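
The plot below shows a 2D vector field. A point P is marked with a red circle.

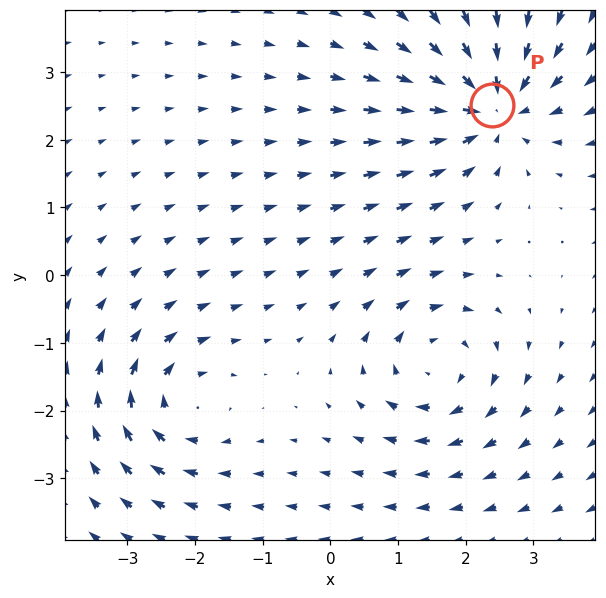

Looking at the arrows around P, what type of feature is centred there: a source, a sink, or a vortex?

sink

At P (2.4, 2.5) the arrows converge inward. Divergence about -5, curl ≈0 — negative divergence with near-zero curl is a sink.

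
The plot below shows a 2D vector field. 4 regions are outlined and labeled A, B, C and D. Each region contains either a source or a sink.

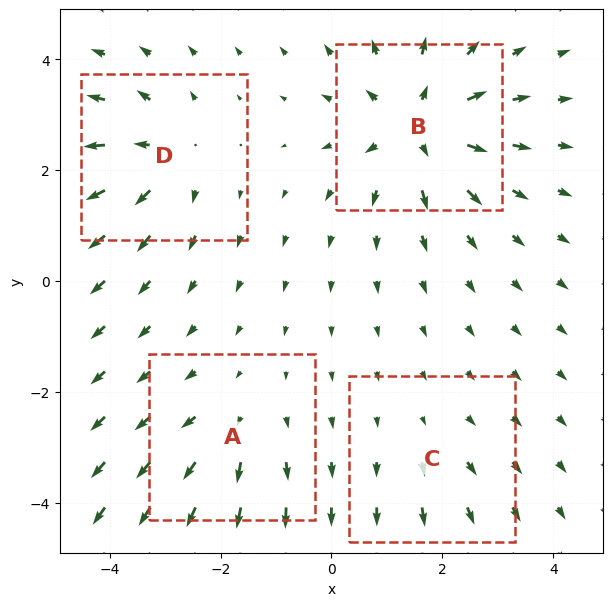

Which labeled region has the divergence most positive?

B

Divergence at each region's feature centre — A: about +3, B: about +7, C: about +2, D: about +5. Region B is most positive.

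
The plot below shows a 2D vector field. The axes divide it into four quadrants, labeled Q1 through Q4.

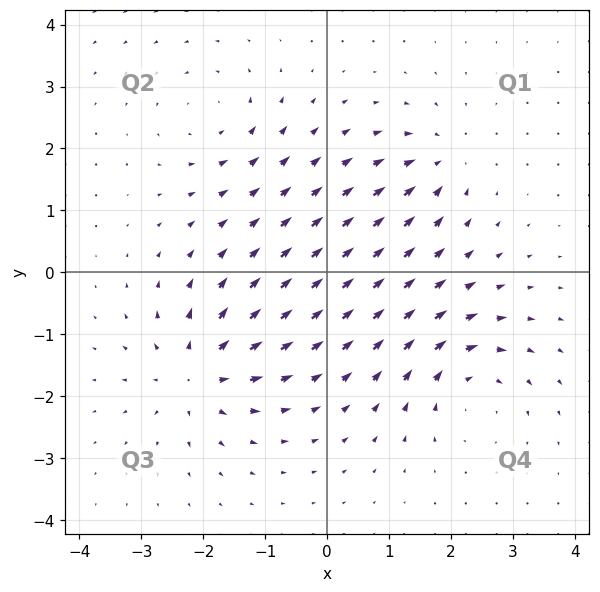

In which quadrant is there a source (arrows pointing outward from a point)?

Q3

The source sits at approximately (-2.1, -1.6), which lies in quadrant Q3. The divergence there is about +5, positive as expected for a source.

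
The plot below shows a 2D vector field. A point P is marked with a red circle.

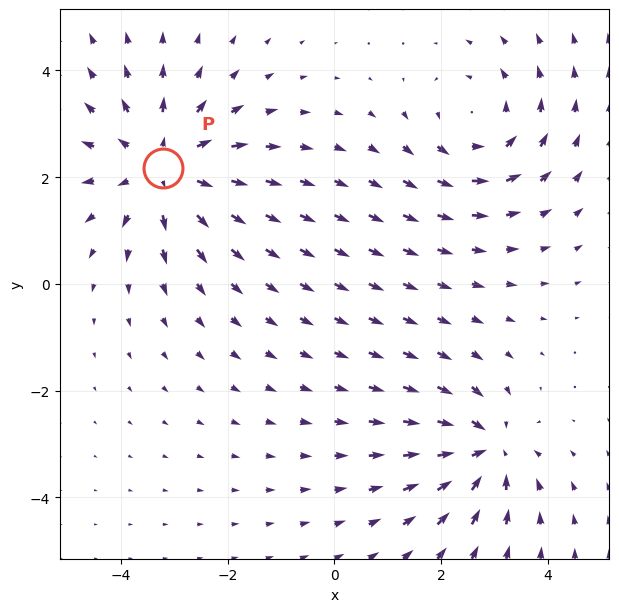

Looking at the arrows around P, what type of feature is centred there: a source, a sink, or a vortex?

At P (-3.2, 2.2) the arrows spread outward. Divergence about +3, curl ≈0 — positive divergence with near-zero curl is a source.

source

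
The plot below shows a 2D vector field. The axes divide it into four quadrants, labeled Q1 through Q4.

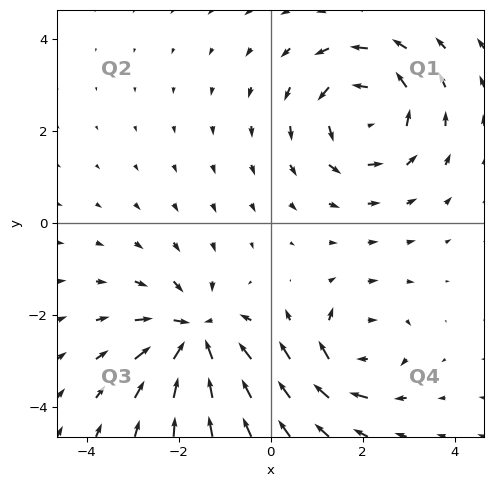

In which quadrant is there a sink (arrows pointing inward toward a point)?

The sink sits at approximately (-1.6, -2.4), which lies in quadrant Q3. The divergence there is about -5, negative as expected for a sink.

Q3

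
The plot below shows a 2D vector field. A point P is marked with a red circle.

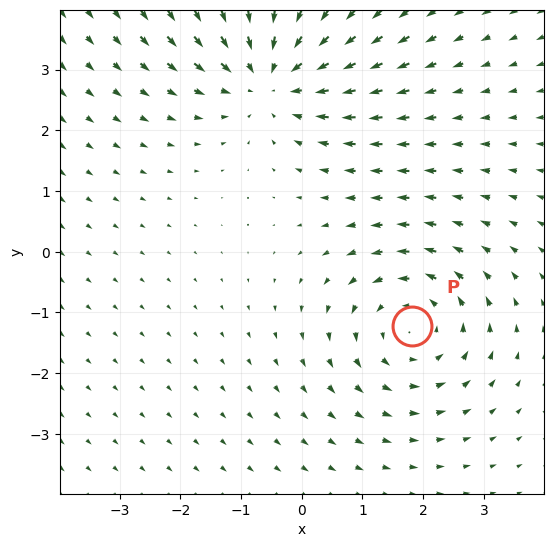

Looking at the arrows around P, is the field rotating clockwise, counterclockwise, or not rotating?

counterclockwise

Near P at (1.8, -1.2) the arrows circulate counterclockwise. The curl (z-component) there is about +3; positive curl means counterclockwise rotation.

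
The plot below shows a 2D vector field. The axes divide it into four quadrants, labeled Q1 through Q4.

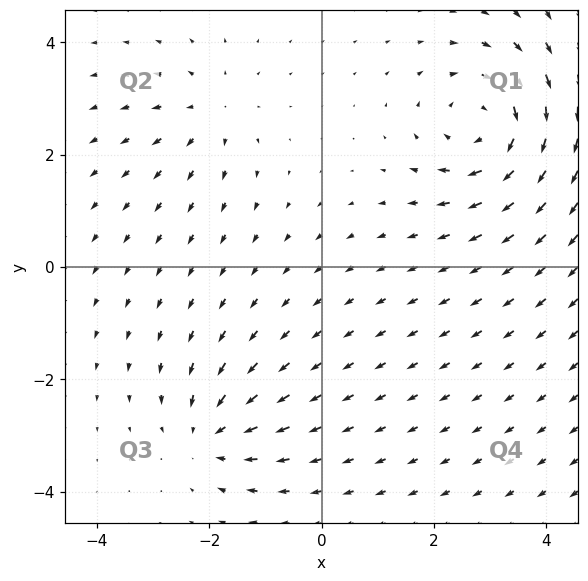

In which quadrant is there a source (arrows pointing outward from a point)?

The source sits at approximately (-2.0, 2.8), which lies in quadrant Q2. The divergence there is about +3, positive as expected for a source.

Q2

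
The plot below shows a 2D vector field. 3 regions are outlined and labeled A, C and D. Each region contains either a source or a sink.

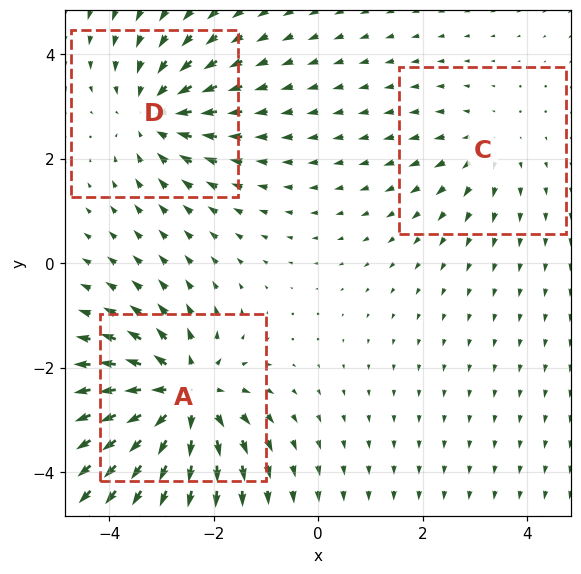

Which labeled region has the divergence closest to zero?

Divergence at each region's feature centre — A: about +5, C: about +2, D: about -3. Region C is closest to zero.

C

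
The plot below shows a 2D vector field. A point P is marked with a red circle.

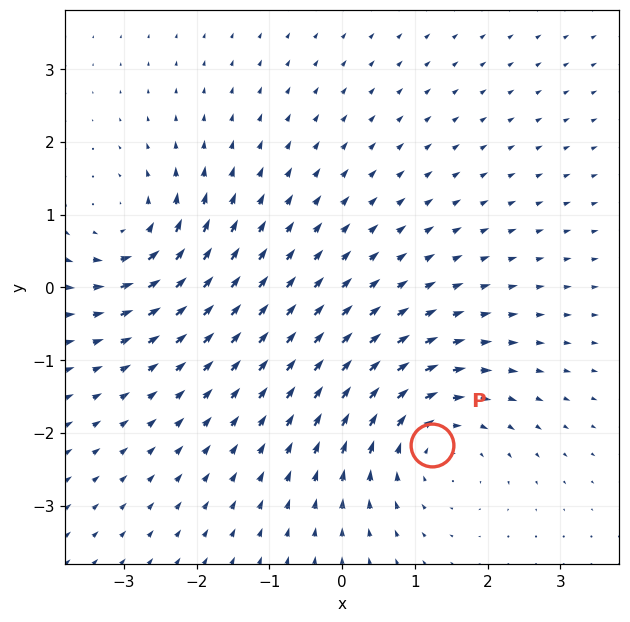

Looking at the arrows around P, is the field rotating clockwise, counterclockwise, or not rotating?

Near P at (1.2, -2.2) the arrows circulate clockwise. The curl (z-component) there is about -4; negative curl means clockwise rotation.

clockwise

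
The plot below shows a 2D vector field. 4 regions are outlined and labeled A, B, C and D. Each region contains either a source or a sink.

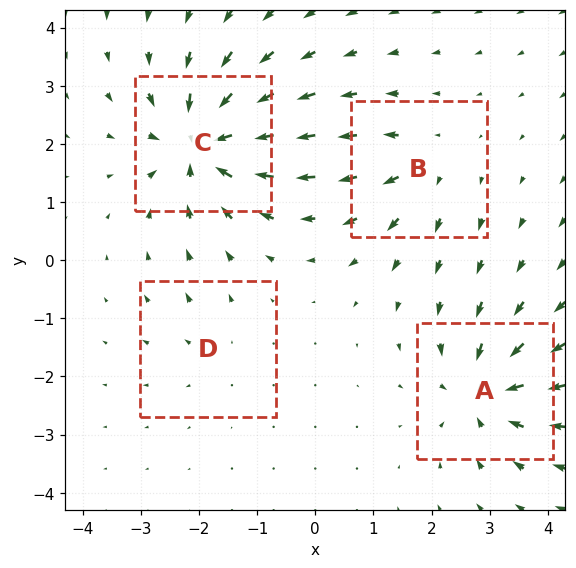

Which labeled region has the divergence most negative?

C

Divergence at each region's feature centre — A: about -6, B: about +4, C: about -8, D: about +2. Region C is most negative.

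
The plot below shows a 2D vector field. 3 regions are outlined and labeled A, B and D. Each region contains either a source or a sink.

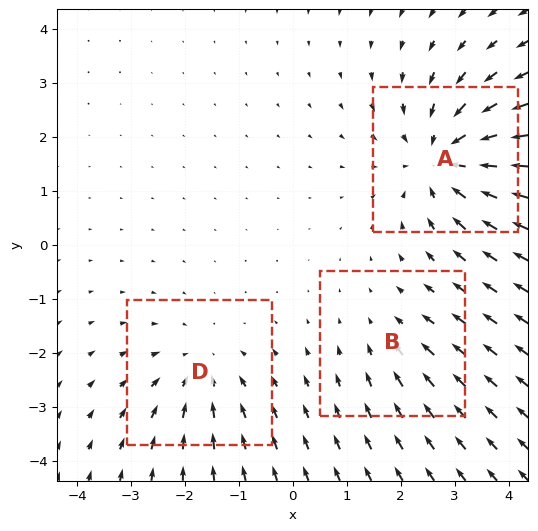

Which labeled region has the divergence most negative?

A

Divergence at each region's feature centre — A: about -5, B: about -2, D: about -3. Region A is most negative.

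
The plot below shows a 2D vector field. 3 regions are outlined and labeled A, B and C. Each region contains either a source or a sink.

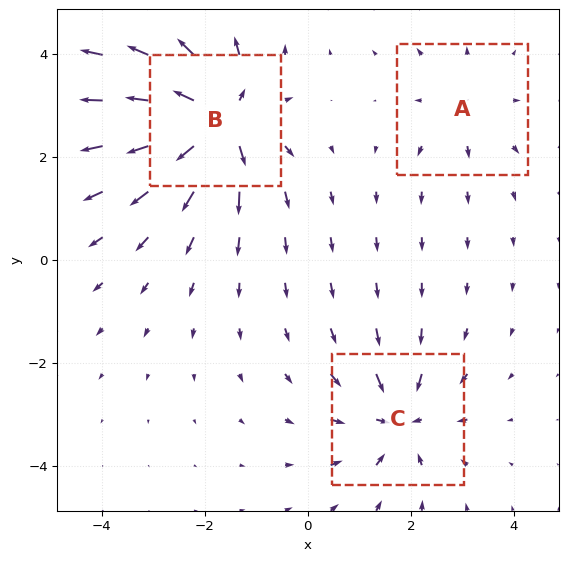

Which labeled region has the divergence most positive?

Divergence at each region's feature centre — A: about +2, B: about +6, C: about -4. Region B is most positive.

B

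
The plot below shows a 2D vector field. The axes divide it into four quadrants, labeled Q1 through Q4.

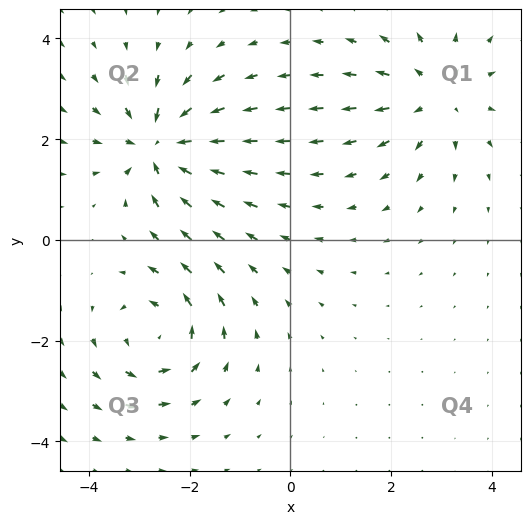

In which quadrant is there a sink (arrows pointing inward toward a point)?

The sink sits at approximately (-2.6, 1.9), which lies in quadrant Q2. The divergence there is about -6, negative as expected for a sink.

Q2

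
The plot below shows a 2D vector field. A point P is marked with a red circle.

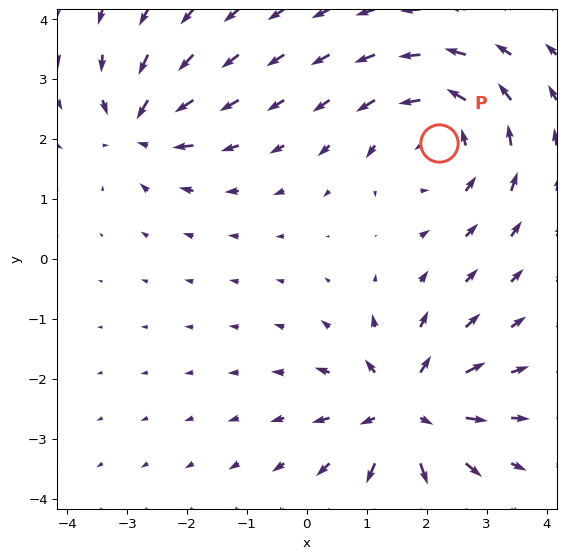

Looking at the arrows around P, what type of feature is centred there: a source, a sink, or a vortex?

vortex

At P (2.2, 1.9) the arrows circulate counterclockwise. Divergence ≈0, curl about +4 — near-zero divergence with nonzero curl is a vortex.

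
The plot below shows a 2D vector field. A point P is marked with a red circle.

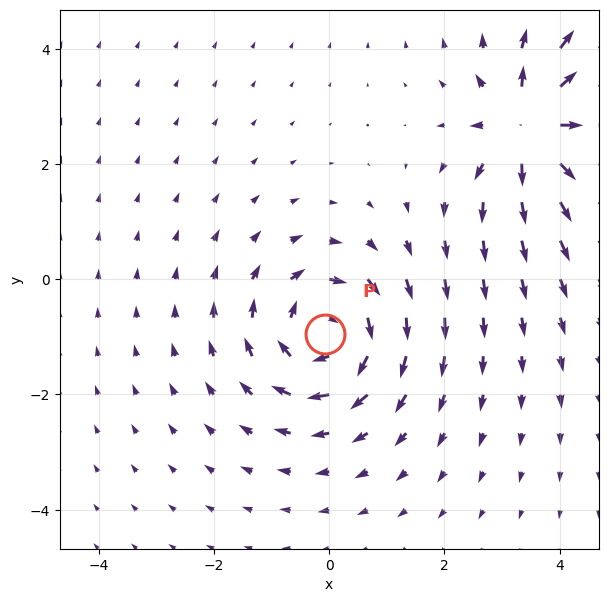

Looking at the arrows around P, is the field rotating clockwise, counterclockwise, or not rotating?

clockwise

Near P at (-0.1, -0.9) the arrows circulate clockwise. The curl (z-component) there is about -5; negative curl means clockwise rotation.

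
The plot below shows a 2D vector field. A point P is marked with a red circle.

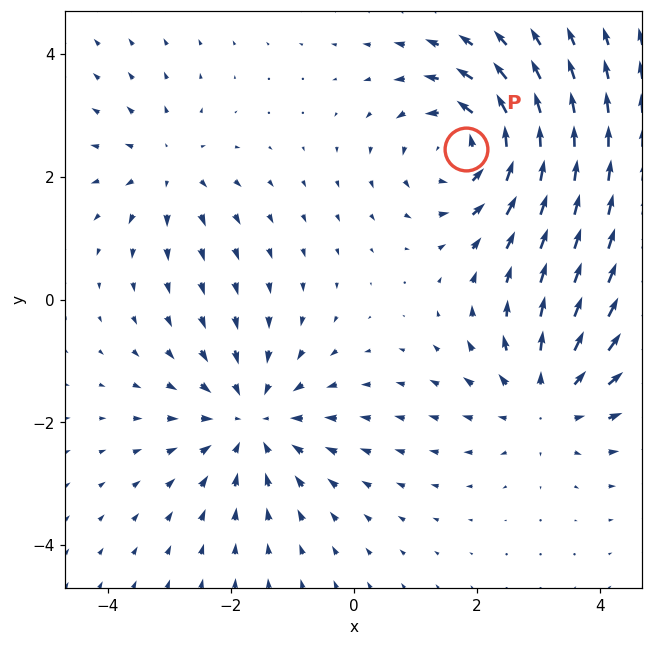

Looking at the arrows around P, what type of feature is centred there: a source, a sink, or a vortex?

vortex

At P (1.8, 2.4) the arrows circulate counterclockwise. Divergence ≈0, curl about +6 — near-zero divergence with nonzero curl is a vortex.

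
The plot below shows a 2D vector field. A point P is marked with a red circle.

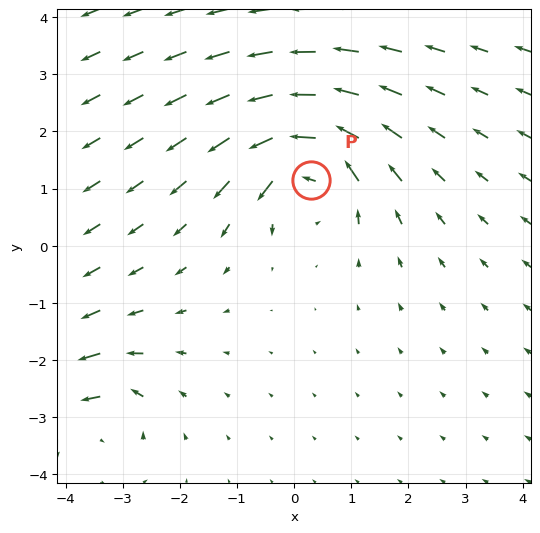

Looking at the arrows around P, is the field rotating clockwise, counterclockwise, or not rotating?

Near P at (0.3, 1.1) the arrows circulate counterclockwise. The curl (z-component) there is about +5; positive curl means counterclockwise rotation.

counterclockwise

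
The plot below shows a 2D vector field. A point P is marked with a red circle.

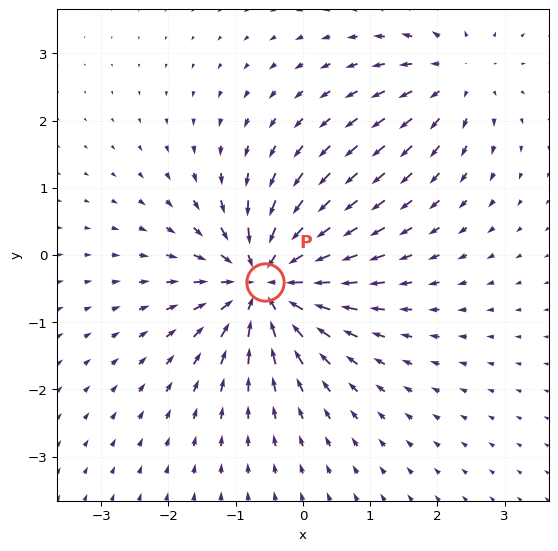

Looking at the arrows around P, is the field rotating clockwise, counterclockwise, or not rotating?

not rotating

Near P at (-0.6, -0.4) the arrows show no circulation. The curl there is ≈0.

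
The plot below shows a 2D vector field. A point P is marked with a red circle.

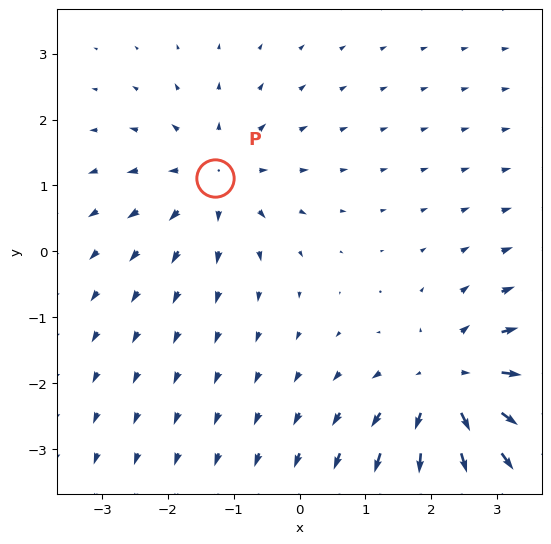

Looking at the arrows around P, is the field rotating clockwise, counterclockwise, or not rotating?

not rotating

Near P at (-1.3, 1.1) the arrows show no circulation. The curl there is ≈0.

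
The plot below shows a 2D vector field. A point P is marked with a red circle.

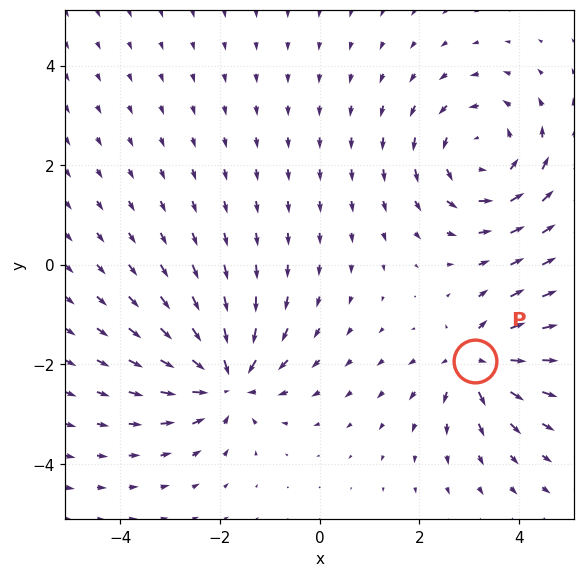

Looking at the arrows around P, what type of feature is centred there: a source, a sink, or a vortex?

source

At P (3.1, -1.9) the arrows spread outward. Divergence about +5, curl ≈0 — positive divergence with near-zero curl is a source.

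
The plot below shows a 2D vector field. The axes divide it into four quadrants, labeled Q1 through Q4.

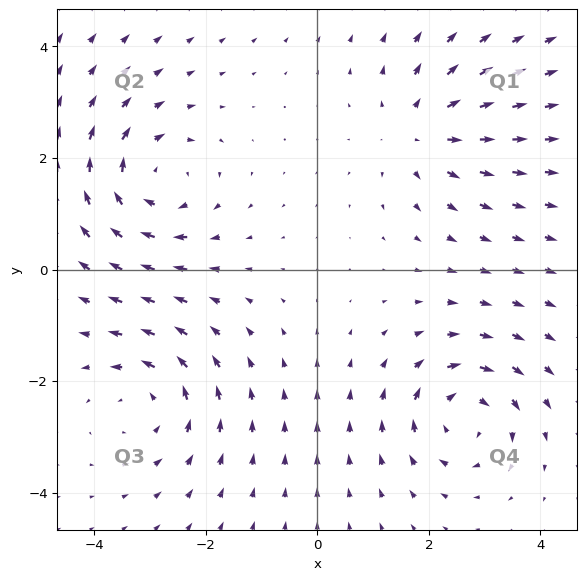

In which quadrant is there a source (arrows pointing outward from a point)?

The source sits at approximately (1.8, 2.5), which lies in quadrant Q1. The divergence there is about +4, positive as expected for a source.

Q1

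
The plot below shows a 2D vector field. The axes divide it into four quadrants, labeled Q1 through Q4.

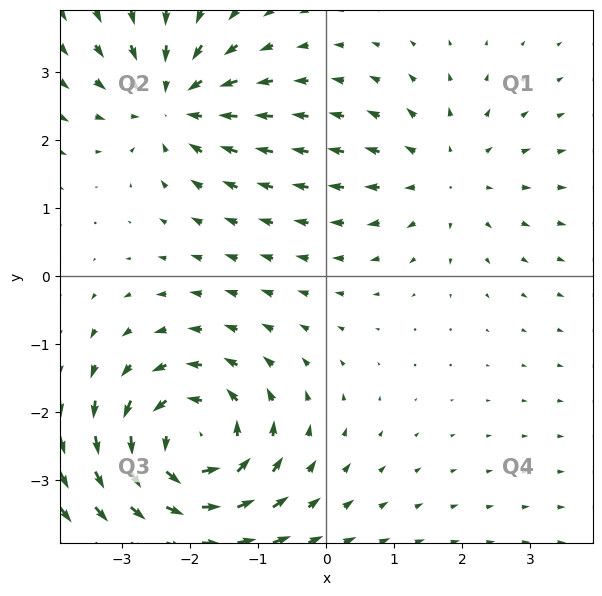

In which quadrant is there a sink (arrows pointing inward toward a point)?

The sink sits at approximately (-2.3, 2.6), which lies in quadrant Q2. The divergence there is about -4, negative as expected for a sink.

Q2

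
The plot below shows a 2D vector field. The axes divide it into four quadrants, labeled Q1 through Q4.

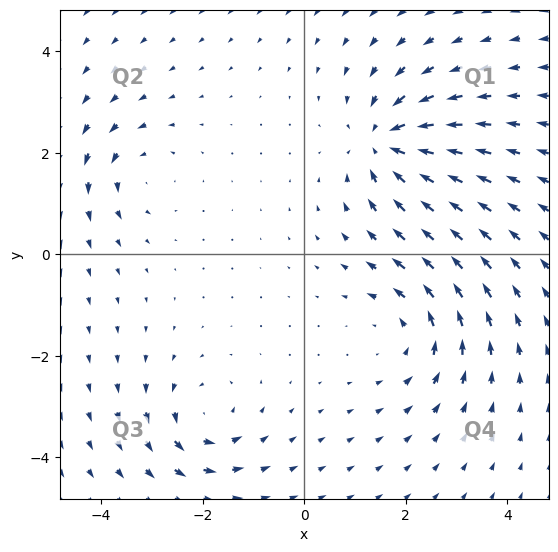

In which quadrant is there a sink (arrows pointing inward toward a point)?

The sink sits at approximately (1.6, 2.2), which lies in quadrant Q1. The divergence there is about -5, negative as expected for a sink.

Q1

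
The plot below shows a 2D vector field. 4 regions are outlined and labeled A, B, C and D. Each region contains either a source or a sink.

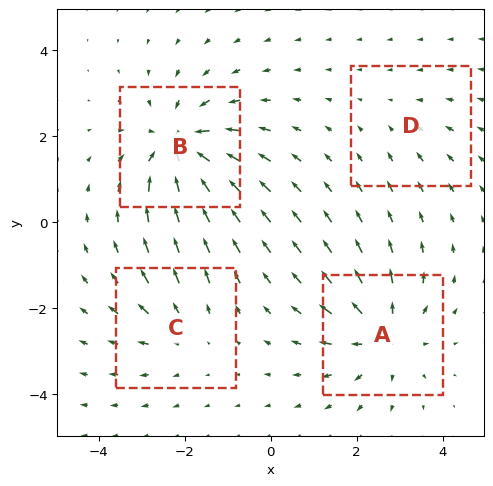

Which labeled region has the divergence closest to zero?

D

Divergence at each region's feature centre — A: about +5, B: about -6, C: about +3, D: about -2. Region D is closest to zero.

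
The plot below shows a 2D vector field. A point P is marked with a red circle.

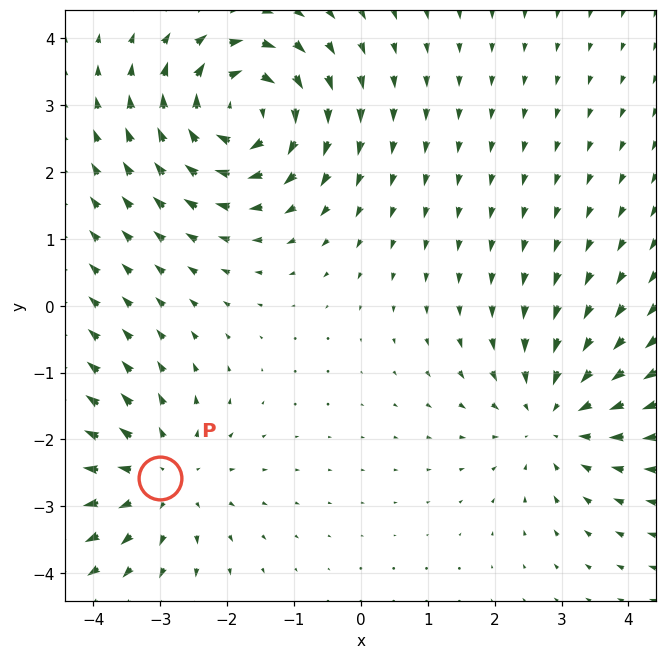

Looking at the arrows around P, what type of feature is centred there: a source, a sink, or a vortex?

source

At P (-3.0, -2.6) the arrows spread outward. Divergence about +3, curl ≈0 — positive divergence with near-zero curl is a source.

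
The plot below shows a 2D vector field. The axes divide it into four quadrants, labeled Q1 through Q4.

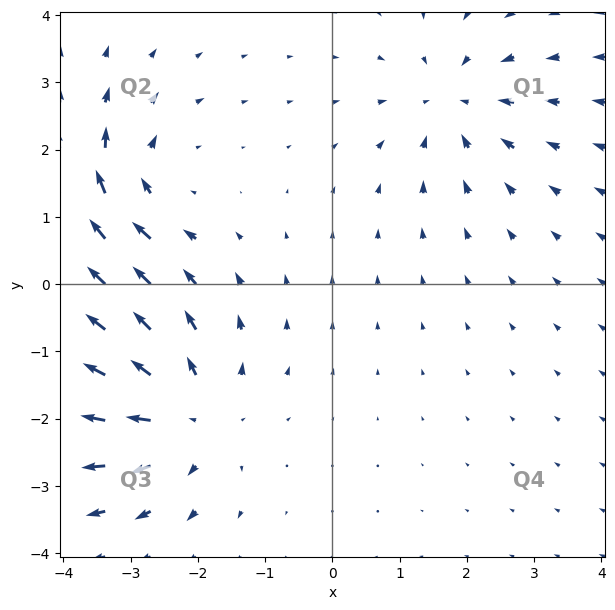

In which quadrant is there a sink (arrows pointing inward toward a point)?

The sink sits at approximately (1.8, 2.7), which lies in quadrant Q1. The divergence there is about -3, negative as expected for a sink.

Q1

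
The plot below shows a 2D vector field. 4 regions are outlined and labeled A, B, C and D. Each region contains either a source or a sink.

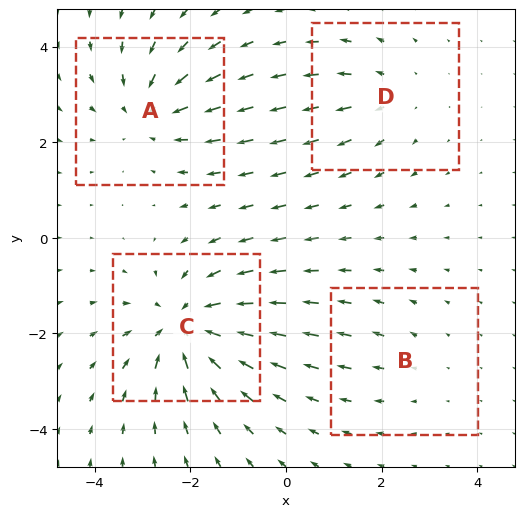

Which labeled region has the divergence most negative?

C

Divergence at each region's feature centre — A: about -4, B: about +2, C: about -6, D: about +3. Region C is most negative.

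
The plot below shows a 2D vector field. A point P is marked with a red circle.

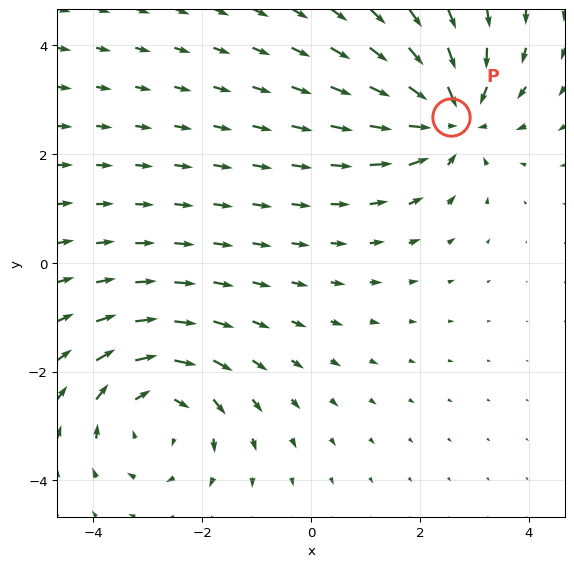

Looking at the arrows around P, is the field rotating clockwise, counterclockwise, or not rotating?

Near P at (2.6, 2.7) the arrows show no circulation. The curl there is ≈0.

not rotating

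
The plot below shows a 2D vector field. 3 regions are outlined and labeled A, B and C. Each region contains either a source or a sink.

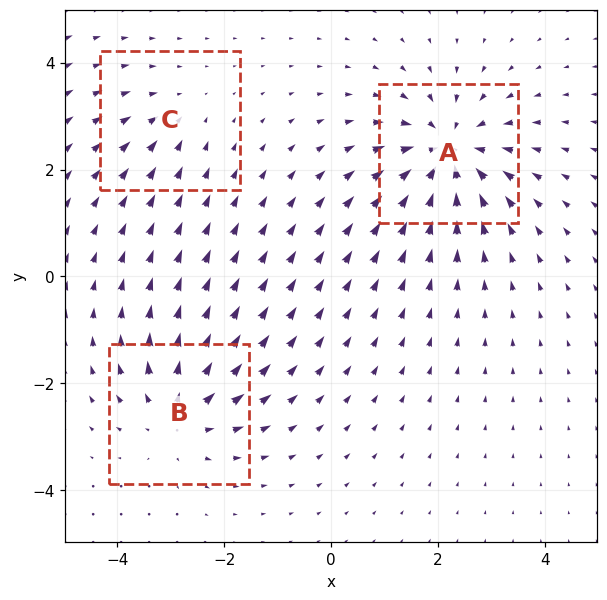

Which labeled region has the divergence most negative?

A

Divergence at each region's feature centre — A: about -5, B: about +4, C: about -2. Region A is most negative.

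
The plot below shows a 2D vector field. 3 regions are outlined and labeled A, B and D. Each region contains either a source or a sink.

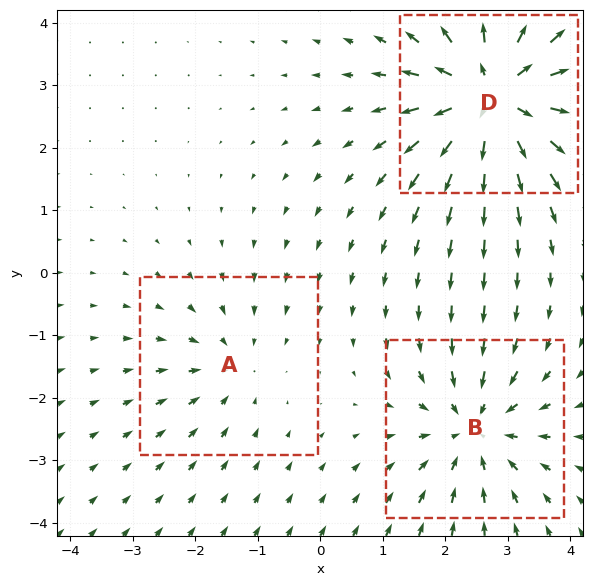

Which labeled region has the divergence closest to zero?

A

Divergence at each region's feature centre — A: about -2, B: about -4, D: about +5. Region A is closest to zero.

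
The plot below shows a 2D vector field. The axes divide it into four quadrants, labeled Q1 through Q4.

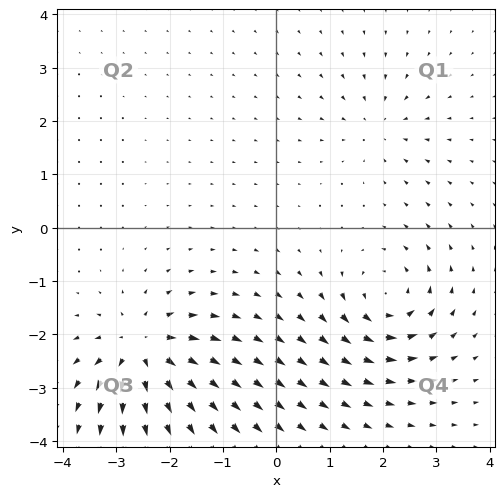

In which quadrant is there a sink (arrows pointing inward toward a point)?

The sink sits at approximately (1.9, 1.9), which lies in quadrant Q1. The divergence there is about -3, negative as expected for a sink.

Q1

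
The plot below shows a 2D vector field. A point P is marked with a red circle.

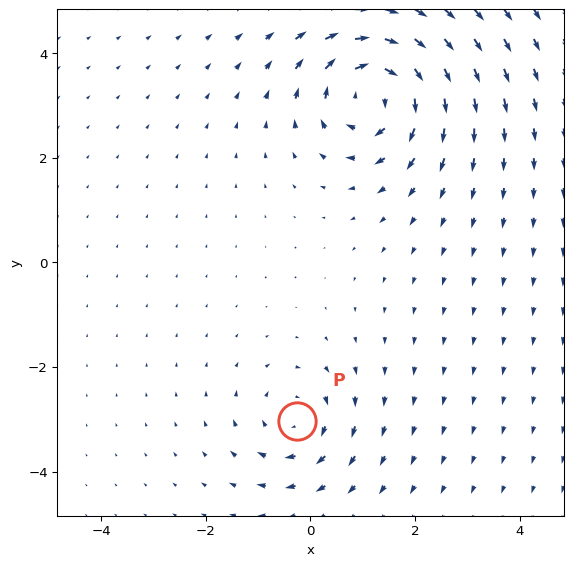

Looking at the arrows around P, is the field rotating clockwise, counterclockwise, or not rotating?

clockwise

Near P at (-0.3, -3.0) the arrows circulate clockwise. The curl (z-component) there is about -3; negative curl means clockwise rotation.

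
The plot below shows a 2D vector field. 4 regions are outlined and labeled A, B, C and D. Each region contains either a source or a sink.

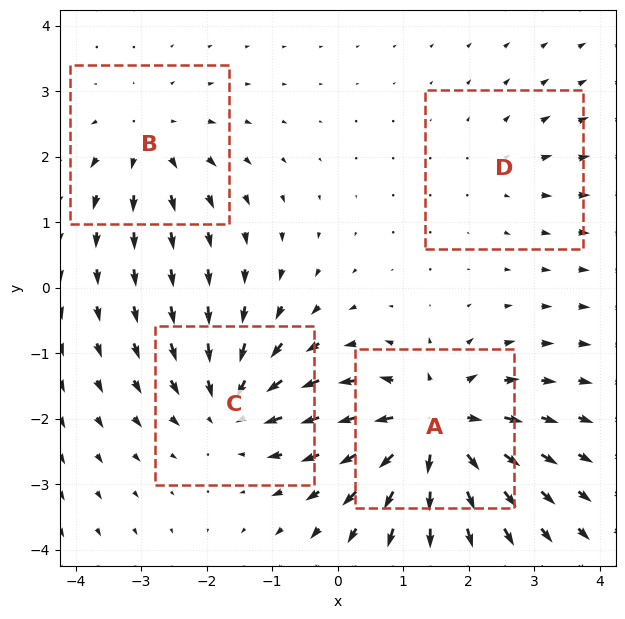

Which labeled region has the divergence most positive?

A

Divergence at each region's feature centre — A: about +8, B: about +4, C: about -5, D: about +2. Region A is most positive.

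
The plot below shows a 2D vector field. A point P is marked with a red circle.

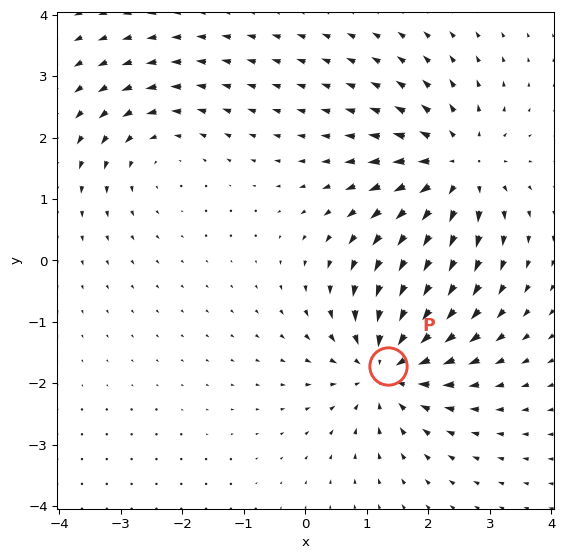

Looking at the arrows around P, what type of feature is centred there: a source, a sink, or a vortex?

sink

At P (1.3, -1.7) the arrows converge inward. Divergence about -6, curl ≈0 — negative divergence with near-zero curl is a sink.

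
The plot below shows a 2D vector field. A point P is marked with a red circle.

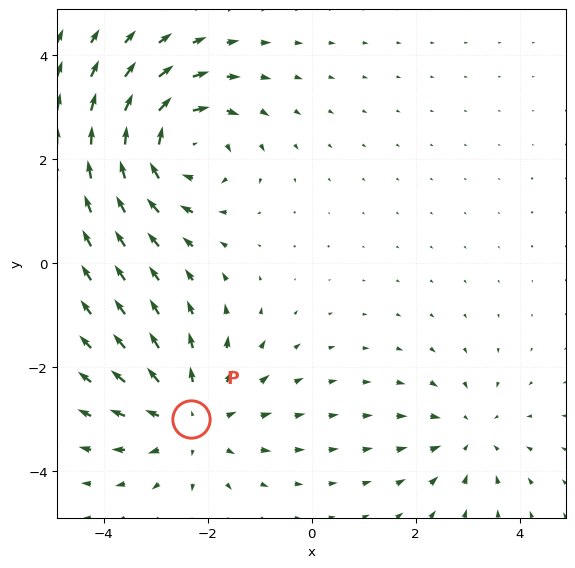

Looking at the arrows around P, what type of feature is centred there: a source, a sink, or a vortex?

source

At P (-2.3, -3.0) the arrows spread outward. Divergence about +4, curl ≈0 — positive divergence with near-zero curl is a source.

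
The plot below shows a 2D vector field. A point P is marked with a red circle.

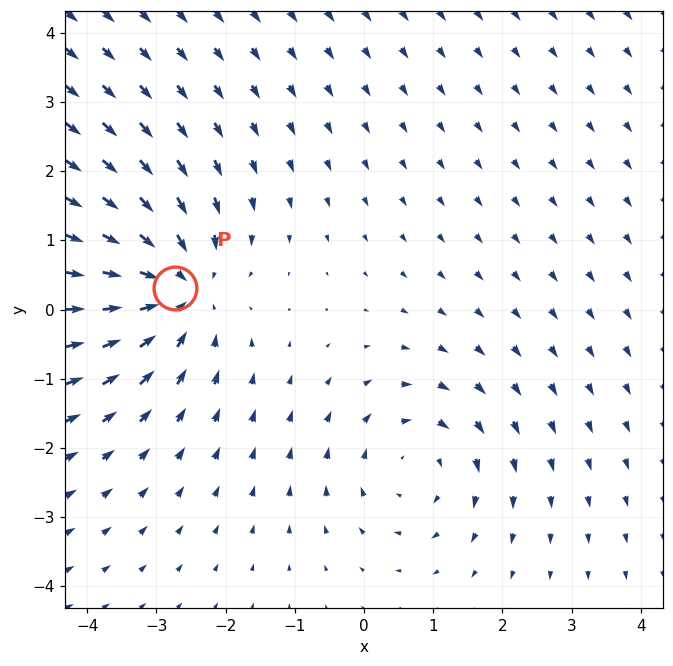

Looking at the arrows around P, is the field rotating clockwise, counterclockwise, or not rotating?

not rotating

Near P at (-2.7, 0.3) the arrows show no circulation. The curl there is ≈0.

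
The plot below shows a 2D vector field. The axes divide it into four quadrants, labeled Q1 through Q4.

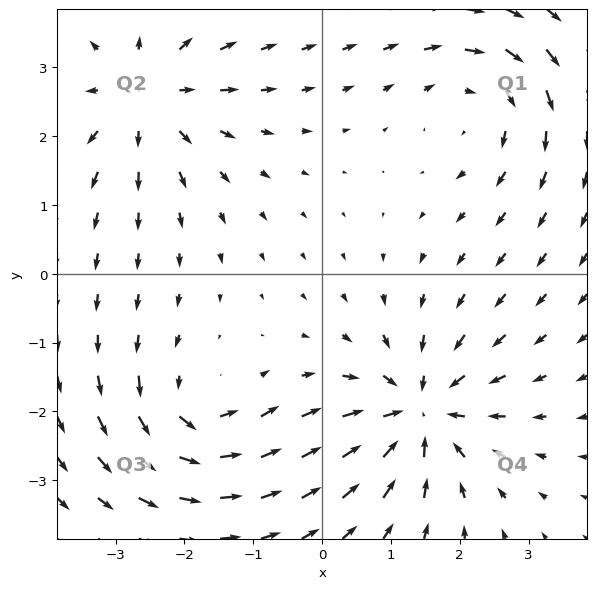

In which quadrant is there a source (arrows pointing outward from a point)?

Q2

The source sits at approximately (-2.6, 2.6), which lies in quadrant Q2. The divergence there is about +4, positive as expected for a source.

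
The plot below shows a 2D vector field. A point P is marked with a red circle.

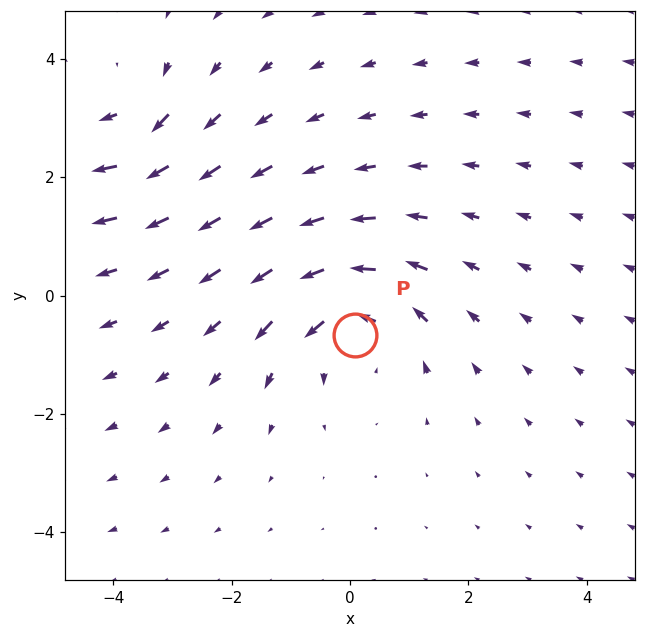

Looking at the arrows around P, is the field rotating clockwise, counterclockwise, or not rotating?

Near P at (0.1, -0.7) the arrows circulate counterclockwise. The curl (z-component) there is about +4; positive curl means counterclockwise rotation.

counterclockwise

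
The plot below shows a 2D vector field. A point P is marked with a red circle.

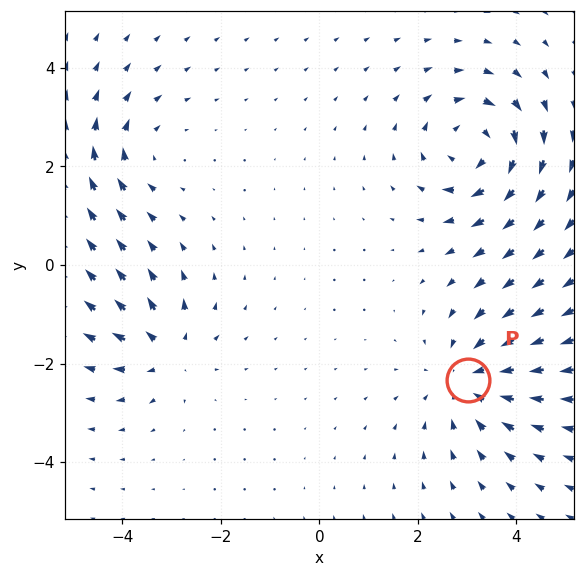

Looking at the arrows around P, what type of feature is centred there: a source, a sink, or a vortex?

sink

At P (3.0, -2.3) the arrows converge inward. Divergence about -3, curl ≈0 — negative divergence with near-zero curl is a sink.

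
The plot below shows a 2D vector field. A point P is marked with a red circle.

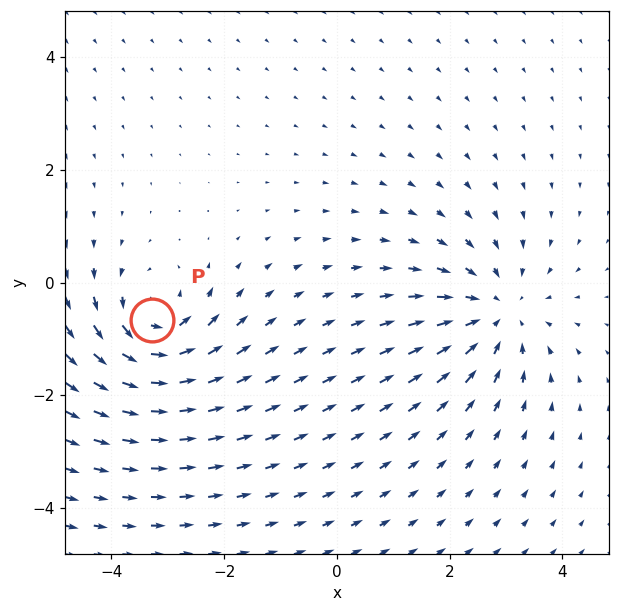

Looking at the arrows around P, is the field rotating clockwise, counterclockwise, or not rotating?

Near P at (-3.3, -0.7) the arrows circulate counterclockwise. The curl (z-component) there is about +4; positive curl means counterclockwise rotation.

counterclockwise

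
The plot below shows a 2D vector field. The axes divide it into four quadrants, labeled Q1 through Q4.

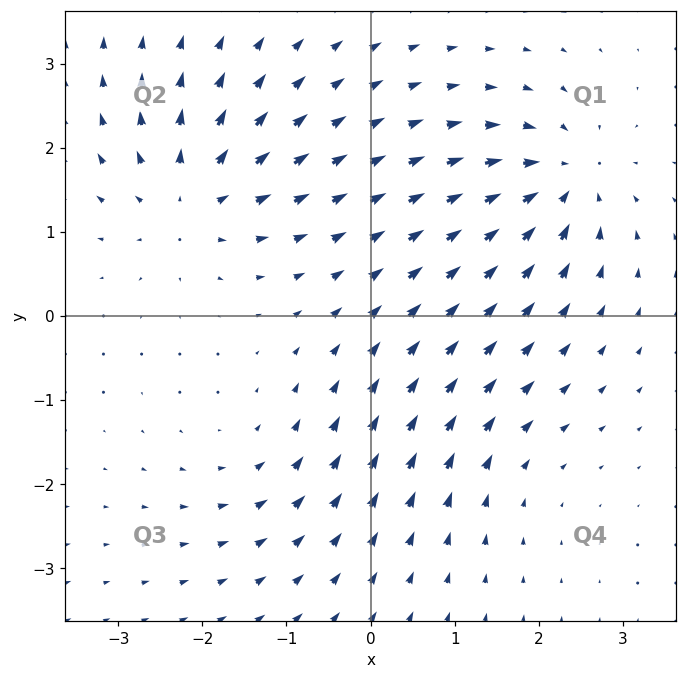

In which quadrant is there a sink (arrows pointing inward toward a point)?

Q1

The sink sits at approximately (2.3, 1.6), which lies in quadrant Q1. The divergence there is about -6, negative as expected for a sink.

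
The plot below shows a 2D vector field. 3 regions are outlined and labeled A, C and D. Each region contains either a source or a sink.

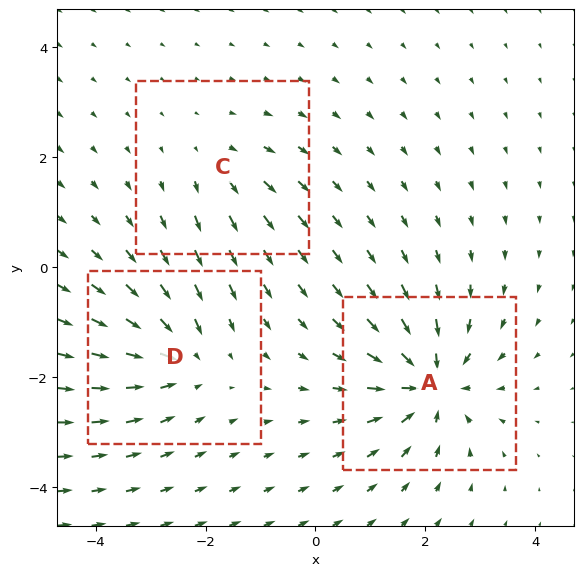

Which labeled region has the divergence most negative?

Divergence at each region's feature centre — A: about -6, C: about +2, D: about -4. Region A is most negative.

A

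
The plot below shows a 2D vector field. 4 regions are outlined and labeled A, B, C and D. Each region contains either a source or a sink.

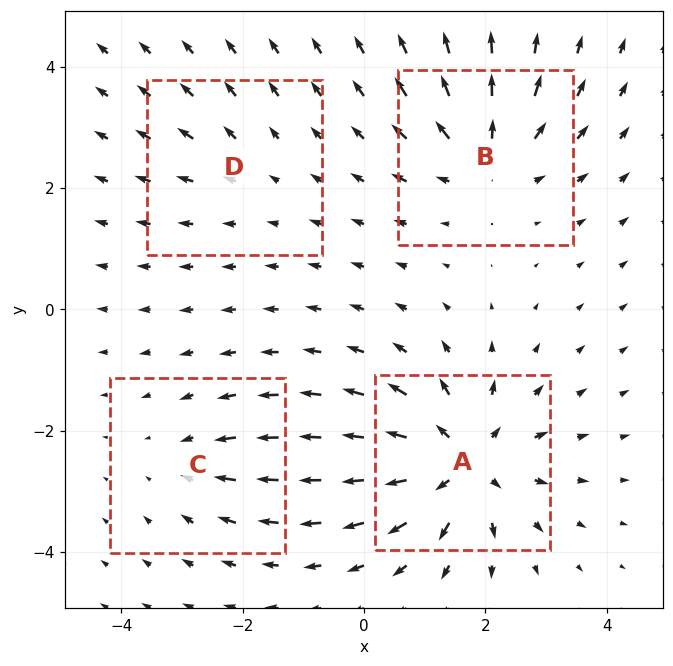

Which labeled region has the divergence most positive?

A

Divergence at each region's feature centre — A: about +7, B: about +5, C: about -3, D: about +2. Region A is most positive.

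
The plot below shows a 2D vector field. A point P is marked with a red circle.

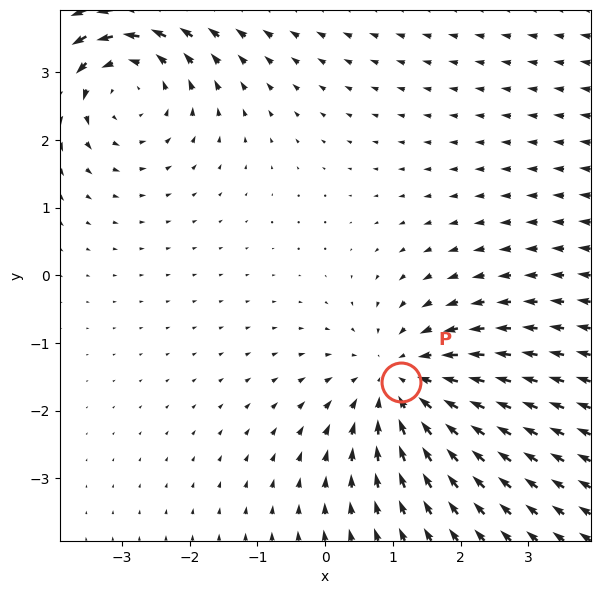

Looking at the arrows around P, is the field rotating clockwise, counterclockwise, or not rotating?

not rotating

Near P at (1.1, -1.6) the arrows show no circulation. The curl there is ≈0.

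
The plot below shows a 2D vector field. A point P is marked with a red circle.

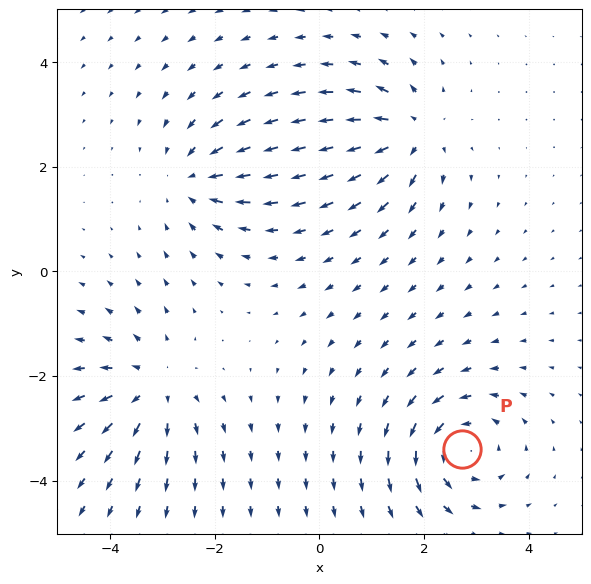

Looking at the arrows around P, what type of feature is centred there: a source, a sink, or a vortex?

vortex

At P (2.7, -3.4) the arrows circulate counterclockwise. Divergence ≈0, curl about +5 — near-zero divergence with nonzero curl is a vortex.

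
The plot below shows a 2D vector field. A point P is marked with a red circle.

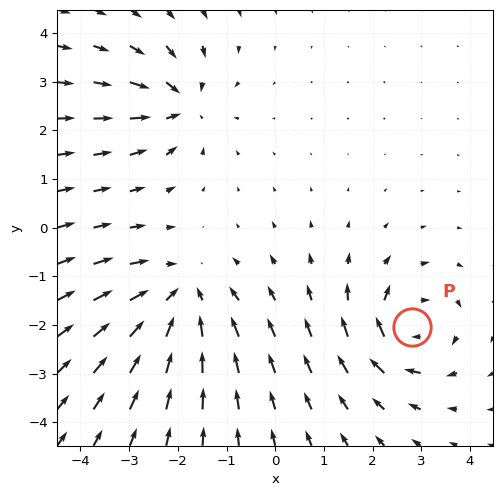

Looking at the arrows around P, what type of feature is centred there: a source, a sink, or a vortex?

vortex

At P (2.8, -2.0) the arrows circulate clockwise. Divergence ≈0, curl about -5 — near-zero divergence with nonzero curl is a vortex.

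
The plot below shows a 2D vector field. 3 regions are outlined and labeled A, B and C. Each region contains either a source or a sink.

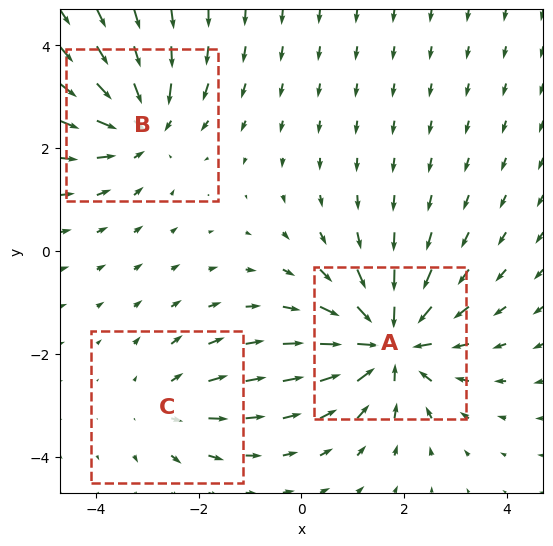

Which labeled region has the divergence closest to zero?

C

Divergence at each region's feature centre — A: about -5, B: about -3, C: about +2. Region C is closest to zero.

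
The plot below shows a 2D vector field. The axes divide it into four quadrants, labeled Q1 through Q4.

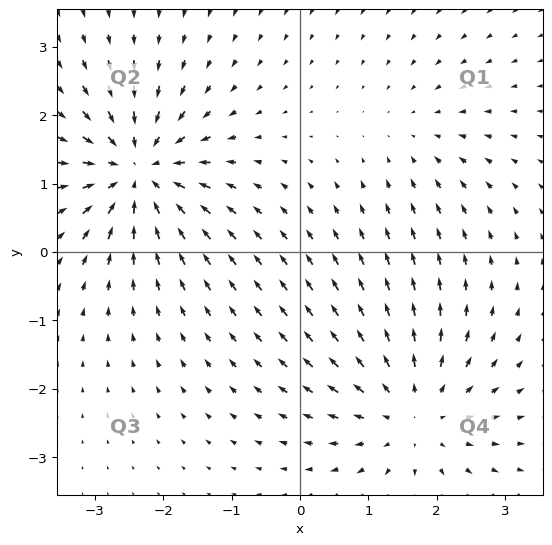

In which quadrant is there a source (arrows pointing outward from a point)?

The source sits at approximately (1.7, -2.4), which lies in quadrant Q4. The divergence there is about +4, positive as expected for a source.

Q4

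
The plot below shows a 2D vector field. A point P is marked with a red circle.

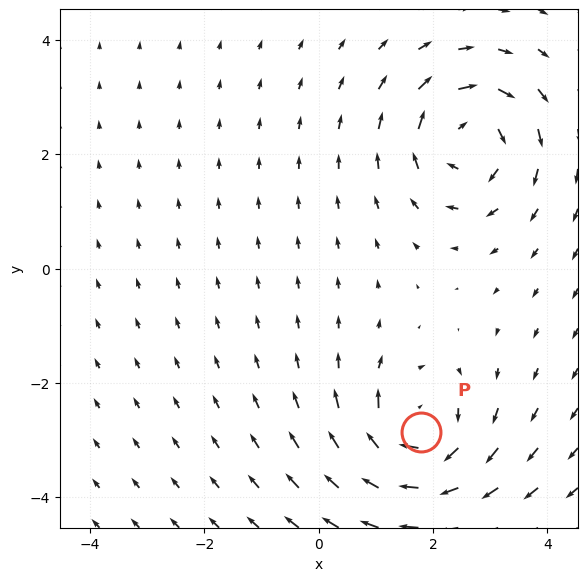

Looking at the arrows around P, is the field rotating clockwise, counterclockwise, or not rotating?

Near P at (1.8, -2.9) the arrows circulate clockwise. The curl (z-component) there is about -6; negative curl means clockwise rotation.

clockwise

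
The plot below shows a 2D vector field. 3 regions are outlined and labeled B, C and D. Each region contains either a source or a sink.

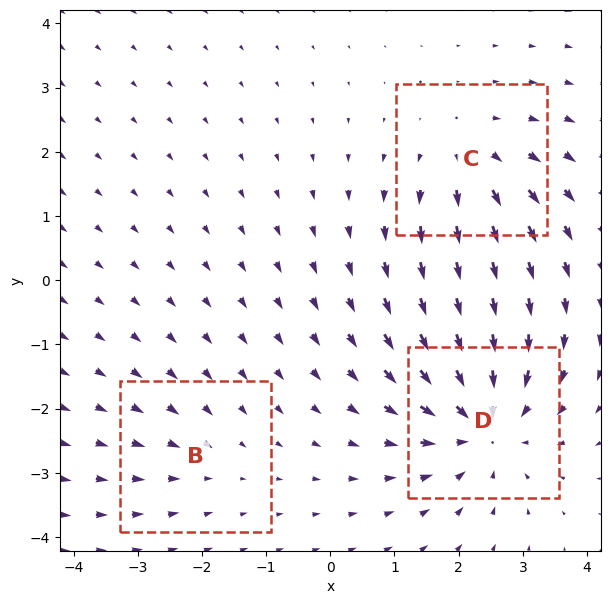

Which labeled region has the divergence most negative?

D

Divergence at each region's feature centre — B: about -2, C: about +3, D: about -5. Region D is most negative.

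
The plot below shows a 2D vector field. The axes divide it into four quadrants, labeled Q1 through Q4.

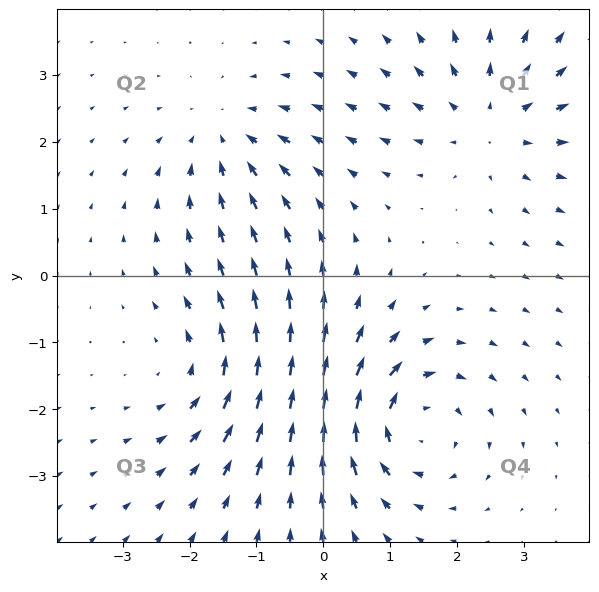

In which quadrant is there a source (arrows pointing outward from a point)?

The source sits at approximately (2.5, 2.3), which lies in quadrant Q1. The divergence there is about +4, positive as expected for a source.

Q1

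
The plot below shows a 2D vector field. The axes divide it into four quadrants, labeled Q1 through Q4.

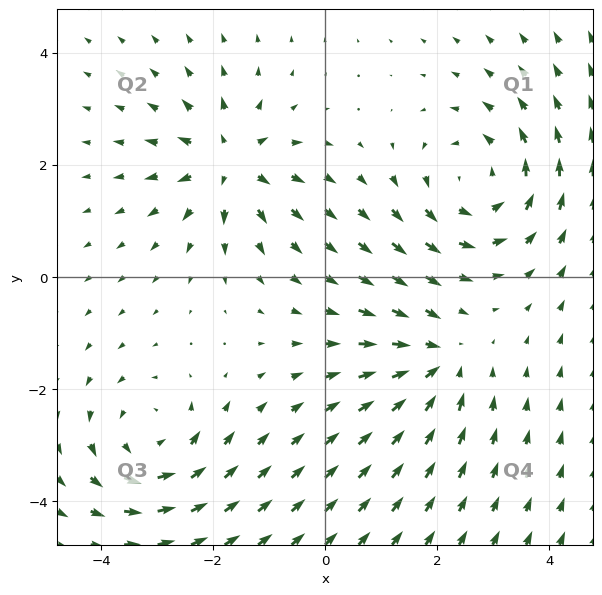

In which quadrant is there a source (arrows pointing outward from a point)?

The source sits at approximately (-1.7, 2.0), which lies in quadrant Q2. The divergence there is about +5, positive as expected for a source.

Q2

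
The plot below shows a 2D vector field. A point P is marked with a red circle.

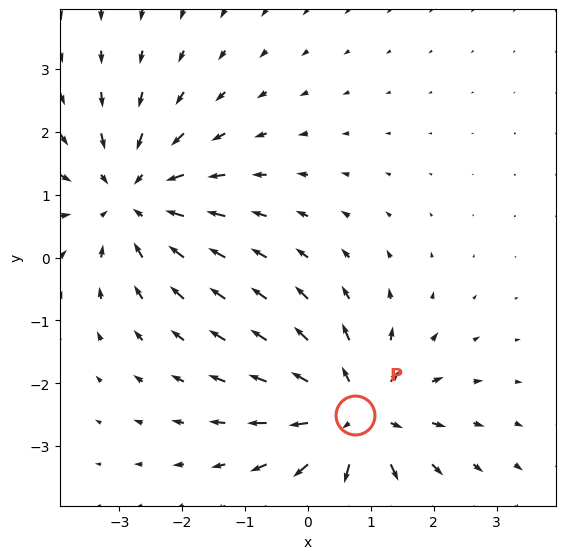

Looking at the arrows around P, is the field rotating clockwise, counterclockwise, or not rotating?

Near P at (0.7, -2.5) the arrows show no circulation. The curl there is ≈0.

not rotating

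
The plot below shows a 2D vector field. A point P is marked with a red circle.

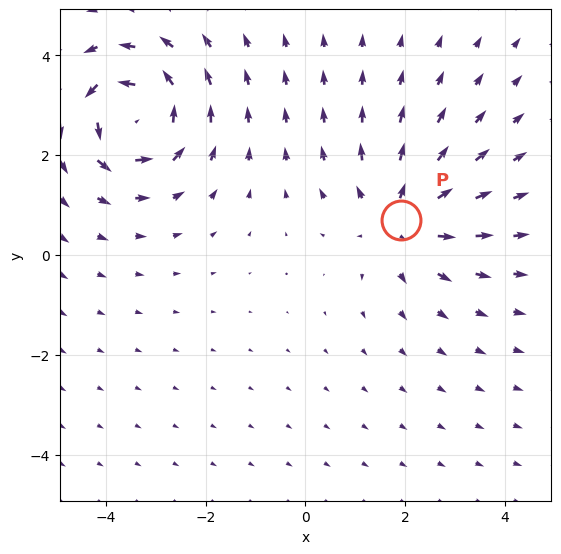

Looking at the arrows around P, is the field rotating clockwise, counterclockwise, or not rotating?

Near P at (1.9, 0.7) the arrows show no circulation. The curl there is ≈0.

not rotating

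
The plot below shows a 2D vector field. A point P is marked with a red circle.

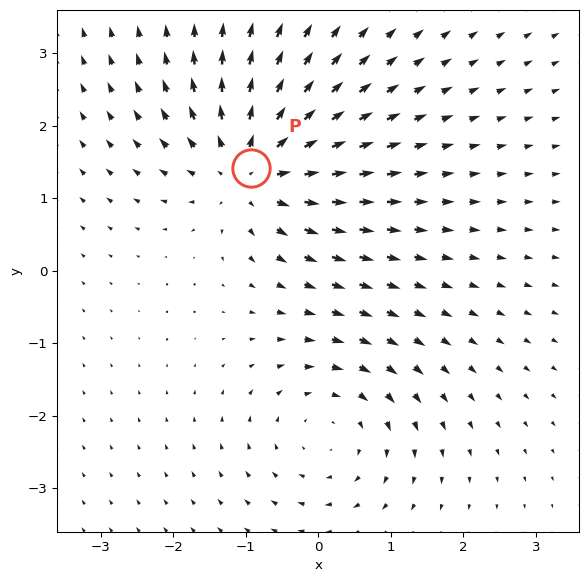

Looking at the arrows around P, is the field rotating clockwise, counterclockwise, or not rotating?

Near P at (-0.9, 1.4) the arrows show no circulation. The curl there is ≈0.

not rotating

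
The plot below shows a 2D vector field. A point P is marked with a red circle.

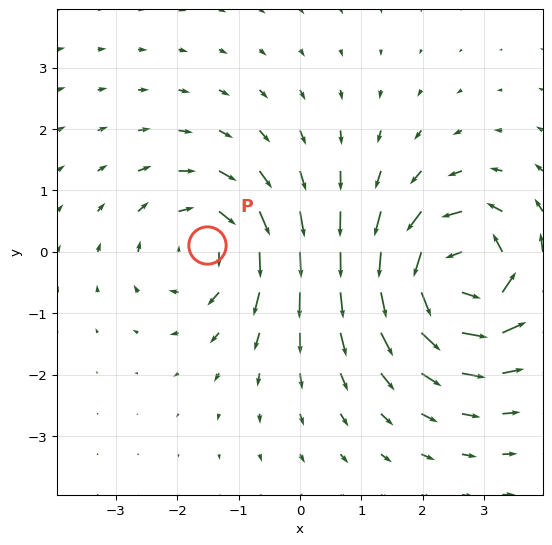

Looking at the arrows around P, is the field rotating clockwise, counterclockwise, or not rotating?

Near P at (-1.5, 0.1) the arrows circulate clockwise. The curl (z-component) there is about -4; negative curl means clockwise rotation.

clockwise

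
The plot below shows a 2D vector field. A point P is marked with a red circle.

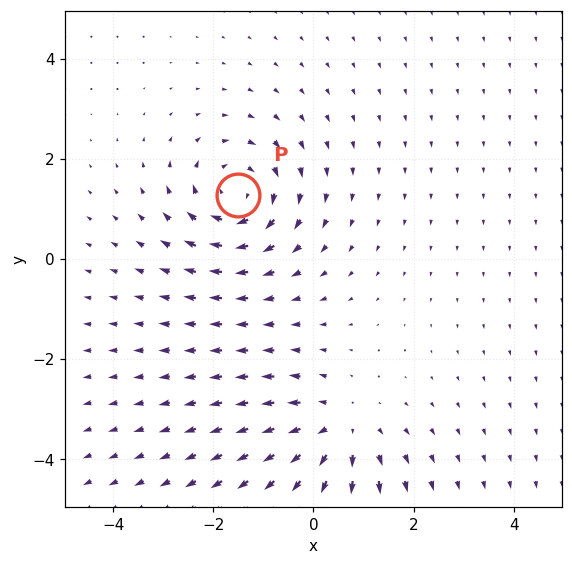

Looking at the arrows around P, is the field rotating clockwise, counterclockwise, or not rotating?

Near P at (-1.5, 1.3) the arrows circulate clockwise. The curl (z-component) there is about -5; negative curl means clockwise rotation.

clockwise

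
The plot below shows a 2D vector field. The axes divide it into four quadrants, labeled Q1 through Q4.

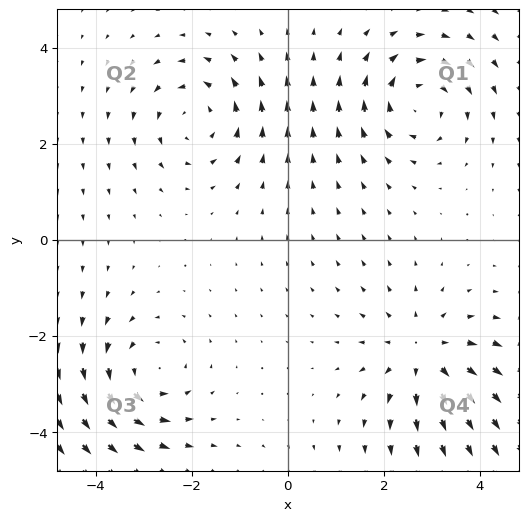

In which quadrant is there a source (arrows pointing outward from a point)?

Q4

The source sits at approximately (2.8, -2.4), which lies in quadrant Q4. The divergence there is about +3, positive as expected for a source.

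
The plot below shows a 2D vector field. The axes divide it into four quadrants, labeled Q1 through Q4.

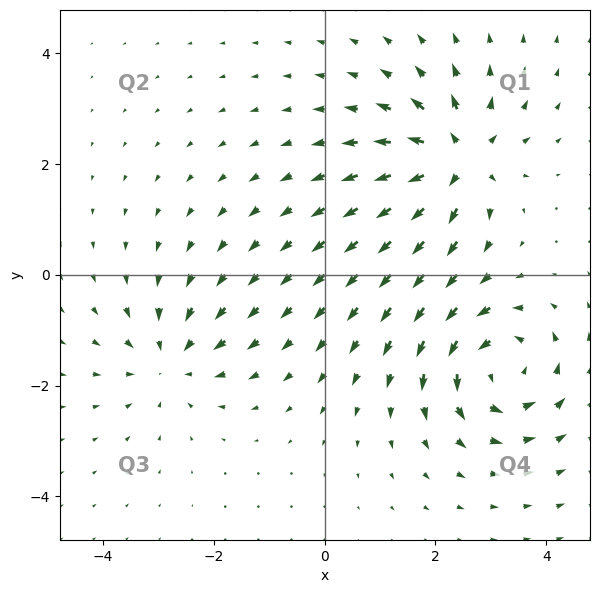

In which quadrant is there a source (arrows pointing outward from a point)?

The source sits at approximately (2.4, 2.1), which lies in quadrant Q1. The divergence there is about +7, positive as expected for a source.

Q1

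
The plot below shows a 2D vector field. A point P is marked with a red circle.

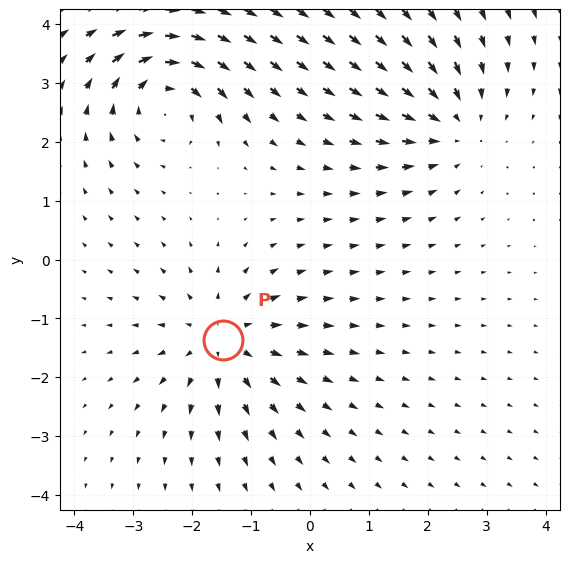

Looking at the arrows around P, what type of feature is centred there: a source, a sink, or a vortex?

source

At P (-1.5, -1.4) the arrows spread outward. Divergence about +5, curl ≈0 — positive divergence with near-zero curl is a source.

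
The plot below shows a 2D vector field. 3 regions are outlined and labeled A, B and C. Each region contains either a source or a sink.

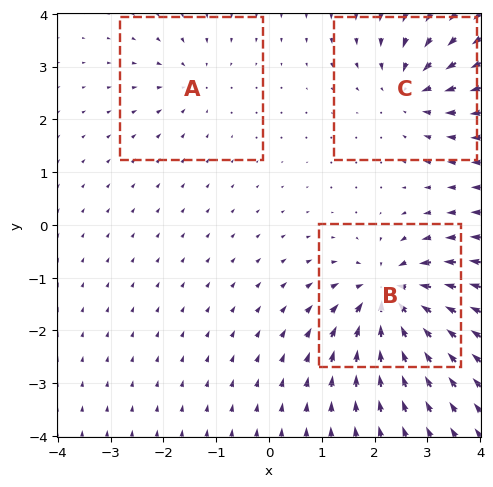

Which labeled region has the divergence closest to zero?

A

Divergence at each region's feature centre — A: about -2, B: about -6, C: about -4. Region A is closest to zero.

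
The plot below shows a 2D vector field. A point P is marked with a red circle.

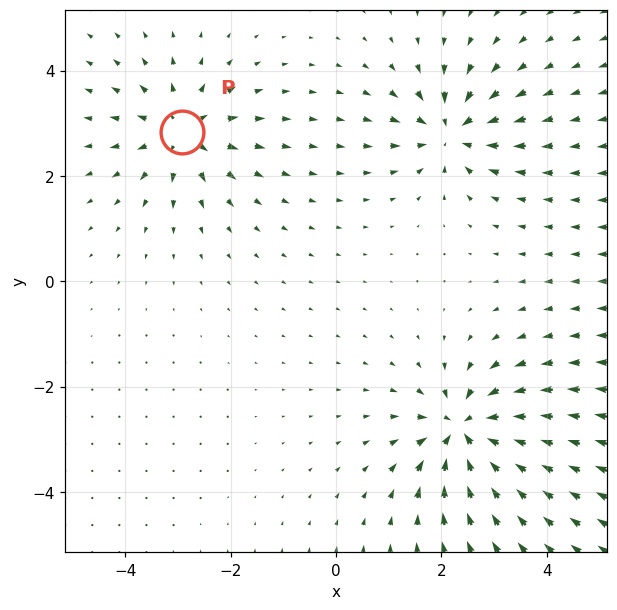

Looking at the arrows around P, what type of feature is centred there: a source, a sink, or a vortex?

At P (-2.9, 2.8) the arrows spread outward. Divergence about +5, curl ≈0 — positive divergence with near-zero curl is a source.

source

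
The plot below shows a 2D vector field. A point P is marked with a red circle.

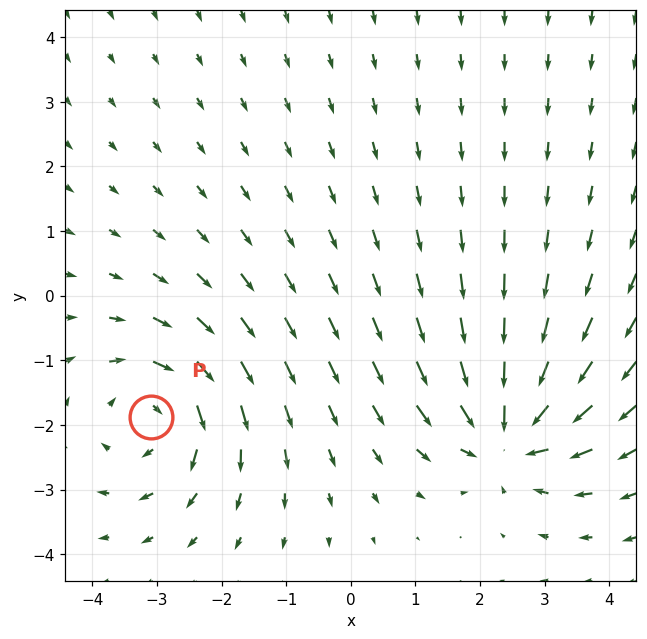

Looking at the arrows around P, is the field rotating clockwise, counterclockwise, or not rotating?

Near P at (-3.1, -1.9) the arrows circulate clockwise. The curl (z-component) there is about -4; negative curl means clockwise rotation.

clockwise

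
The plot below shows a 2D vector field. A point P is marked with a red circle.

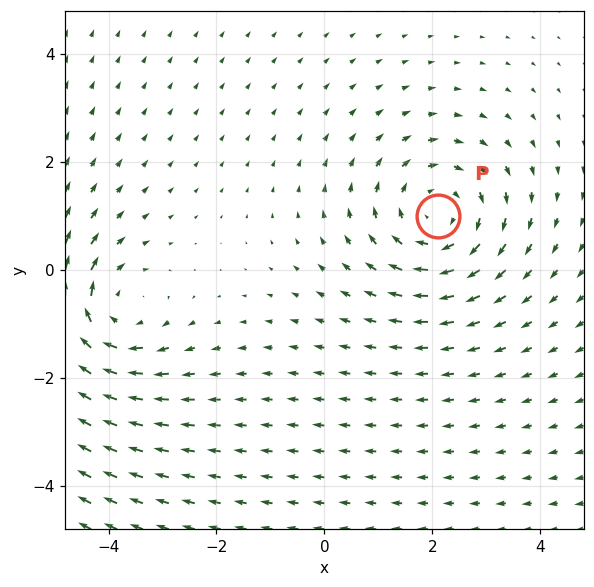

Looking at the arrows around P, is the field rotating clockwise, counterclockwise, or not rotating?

Near P at (2.1, 1.0) the arrows circulate clockwise. The curl (z-component) there is about -3; negative curl means clockwise rotation.

clockwise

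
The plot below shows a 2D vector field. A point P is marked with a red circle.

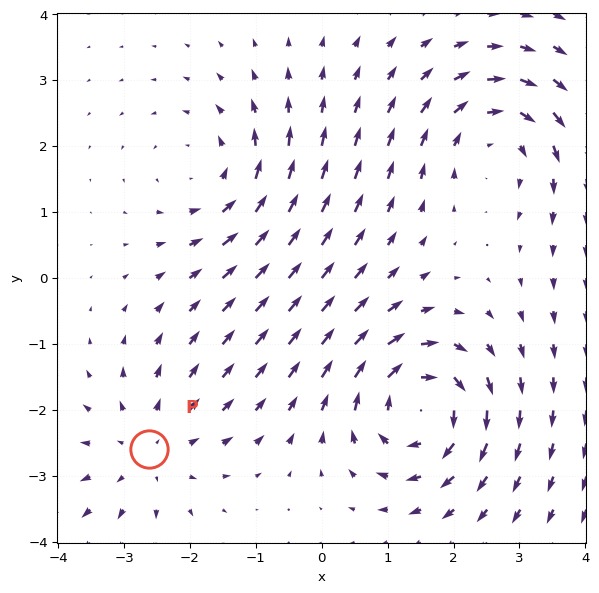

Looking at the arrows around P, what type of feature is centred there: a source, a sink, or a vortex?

source

At P (-2.6, -2.6) the arrows spread outward. Divergence about +3, curl ≈0 — positive divergence with near-zero curl is a source.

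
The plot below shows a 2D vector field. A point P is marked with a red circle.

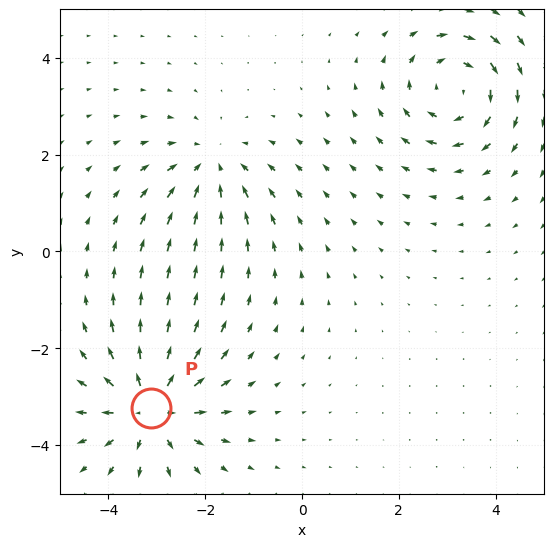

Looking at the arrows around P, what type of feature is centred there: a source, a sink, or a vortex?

source

At P (-3.1, -3.2) the arrows spread outward. Divergence about +5, curl ≈0 — positive divergence with near-zero curl is a source.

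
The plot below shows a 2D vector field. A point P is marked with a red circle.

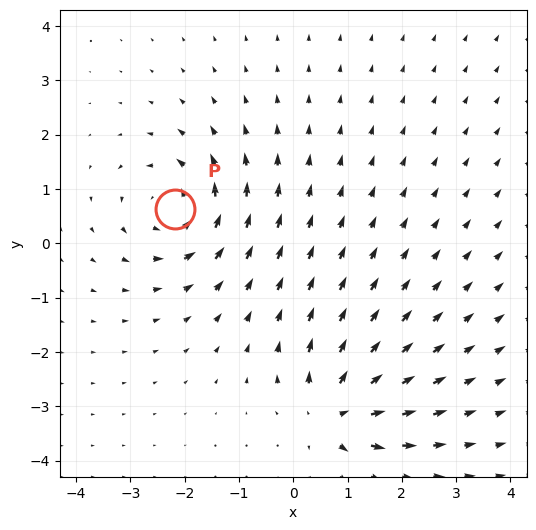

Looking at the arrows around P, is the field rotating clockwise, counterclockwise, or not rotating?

Near P at (-2.2, 0.6) the arrows circulate counterclockwise. The curl (z-component) there is about +5; positive curl means counterclockwise rotation.

counterclockwise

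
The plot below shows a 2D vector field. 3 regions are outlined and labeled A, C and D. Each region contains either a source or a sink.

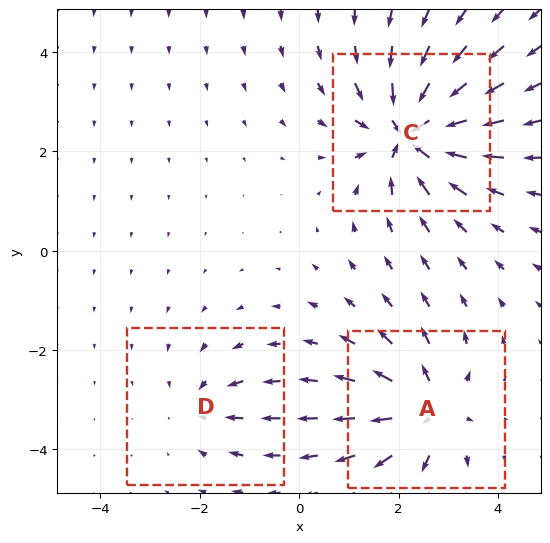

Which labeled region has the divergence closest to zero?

Divergence at each region's feature centre — A: about +4, C: about -6, D: about -2. Region D is closest to zero.

D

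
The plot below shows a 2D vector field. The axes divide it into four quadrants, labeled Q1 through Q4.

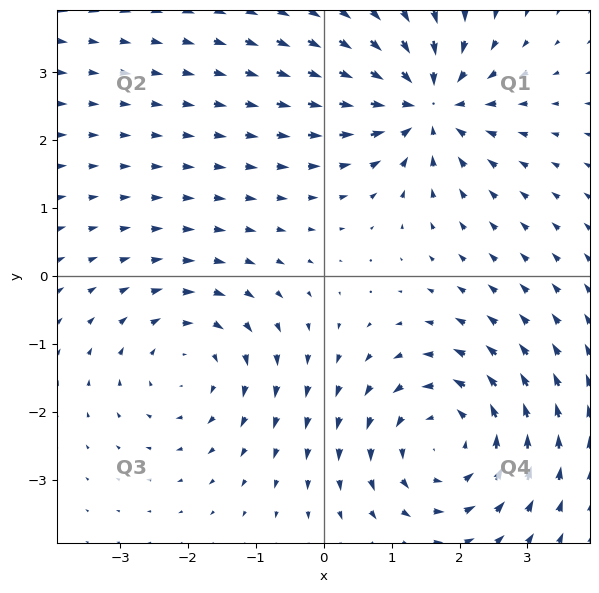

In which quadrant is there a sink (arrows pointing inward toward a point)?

The sink sits at approximately (1.5, 2.5), which lies in quadrant Q1. The divergence there is about -5, negative as expected for a sink.

Q1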